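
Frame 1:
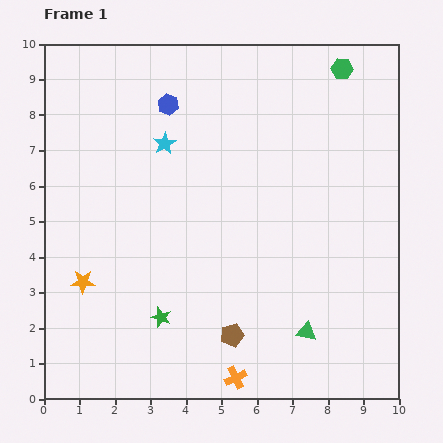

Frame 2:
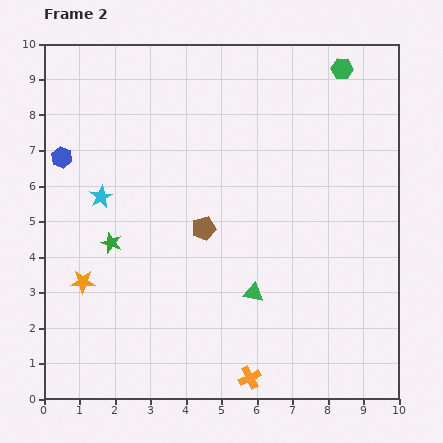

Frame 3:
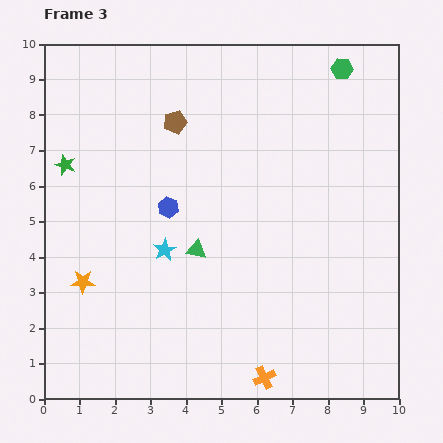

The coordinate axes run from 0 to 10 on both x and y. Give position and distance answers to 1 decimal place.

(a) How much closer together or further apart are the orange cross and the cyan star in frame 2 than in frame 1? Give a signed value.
-0.3

Distance in frame 1: 6.9. Distance in frame 2: 6.6.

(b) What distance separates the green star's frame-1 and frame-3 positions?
5.1

The green star moved from (3.3, 2.3) to (0.6, 6.6), a distance of √(2.7² + 4.3²) ≈ 5.1.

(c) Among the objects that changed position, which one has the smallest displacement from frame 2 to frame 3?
the orange cross

(moved 0.4)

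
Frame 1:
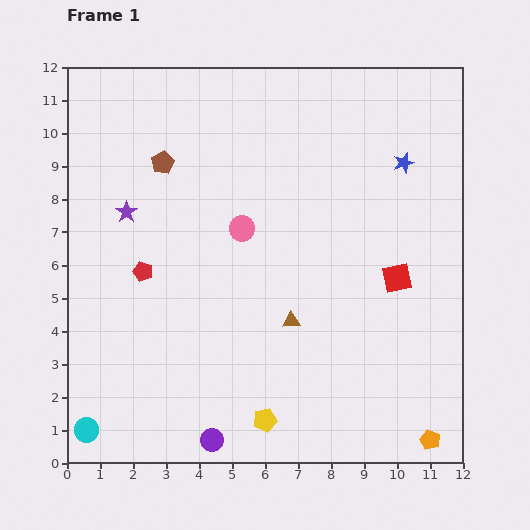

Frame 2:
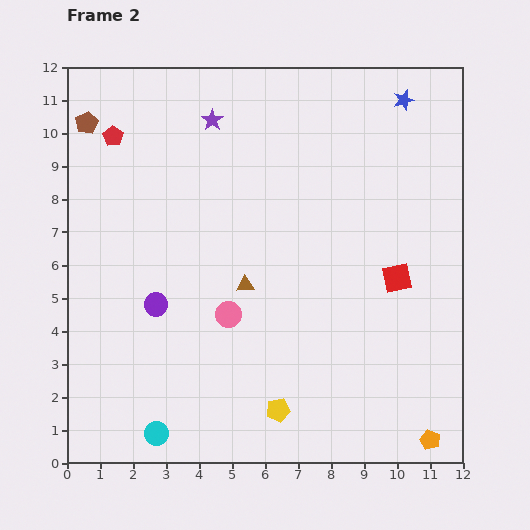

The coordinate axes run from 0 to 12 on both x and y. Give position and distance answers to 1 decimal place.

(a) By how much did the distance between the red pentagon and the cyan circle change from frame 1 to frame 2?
+4.0

Distance in frame 1: 5.1. Distance in frame 2: 9.1.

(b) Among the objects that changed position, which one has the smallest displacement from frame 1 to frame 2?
the yellow pentagon

(moved 0.5)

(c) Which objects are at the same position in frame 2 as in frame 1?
the red square, the orange pentagon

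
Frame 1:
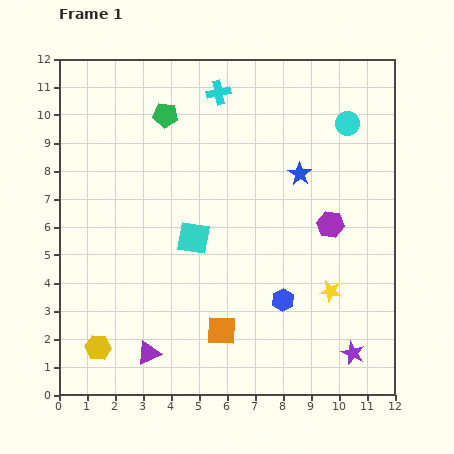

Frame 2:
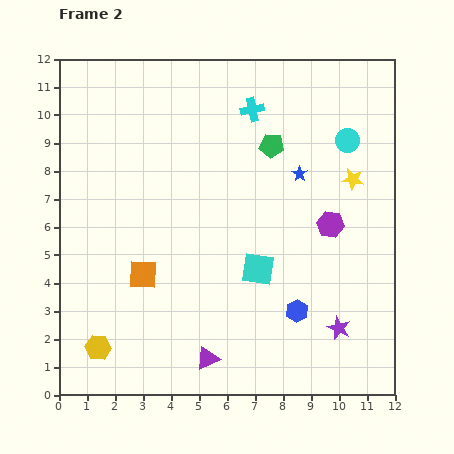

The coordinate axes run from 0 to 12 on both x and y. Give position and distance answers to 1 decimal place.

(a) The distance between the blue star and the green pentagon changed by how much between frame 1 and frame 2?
-3.8

Distance in frame 1: 5.2. Distance in frame 2: 1.4.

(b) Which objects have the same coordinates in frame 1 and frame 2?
the yellow hexagon, the blue star, the purple hexagon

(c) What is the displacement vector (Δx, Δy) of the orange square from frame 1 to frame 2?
(-2.8, 2.0)

The orange square was at (5.8, 2.3) in frame 1 and (3.0, 4.3) in frame 2.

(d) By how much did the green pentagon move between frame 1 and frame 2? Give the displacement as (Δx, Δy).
(3.8, -1.1)

The green pentagon was at (3.8, 10.0) in frame 1 and (7.6, 8.9) in frame 2.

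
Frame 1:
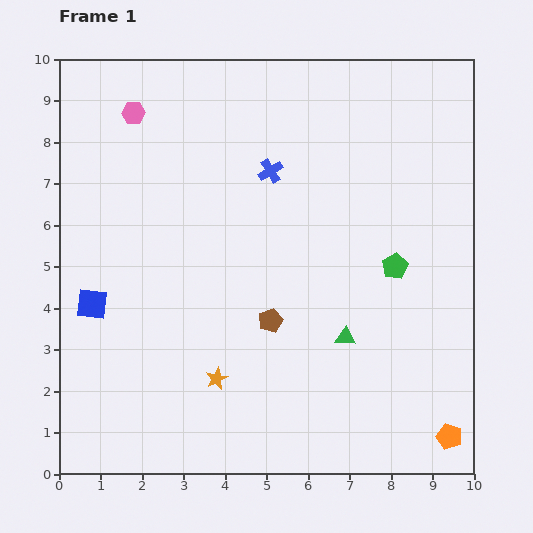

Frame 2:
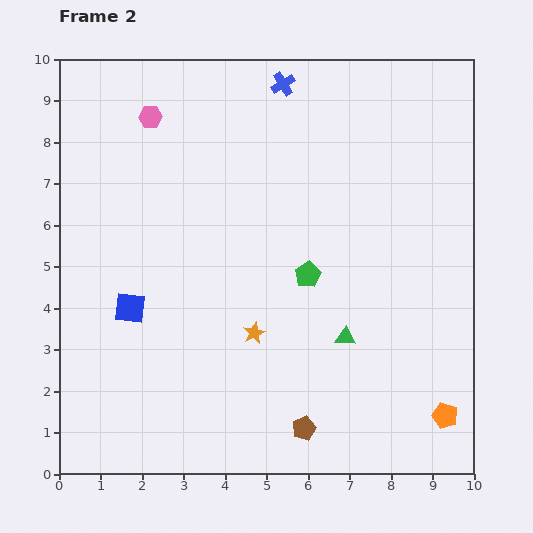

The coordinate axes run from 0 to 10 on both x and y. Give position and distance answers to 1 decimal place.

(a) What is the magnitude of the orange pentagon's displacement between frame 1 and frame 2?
0.5

The orange pentagon moved from (9.4, 0.9) to (9.3, 1.4), a distance of √(0.1² + 0.5²) ≈ 0.5.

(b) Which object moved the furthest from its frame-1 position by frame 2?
the brown pentagon

(moved 2.7; next 2.1)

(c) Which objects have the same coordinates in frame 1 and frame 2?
the green triangle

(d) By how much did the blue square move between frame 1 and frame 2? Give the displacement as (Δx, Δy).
(0.9, -0.1)

The blue square was at (0.8, 4.1) in frame 1 and (1.7, 4.0) in frame 2.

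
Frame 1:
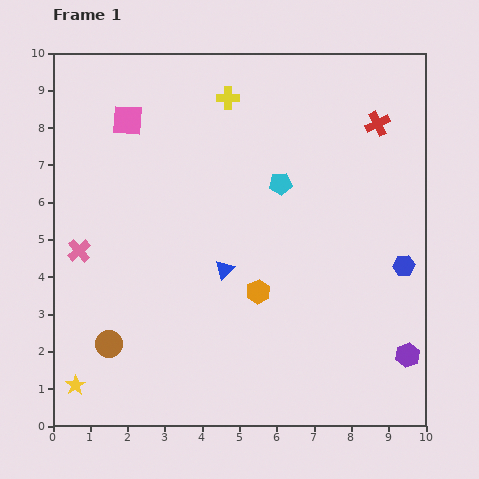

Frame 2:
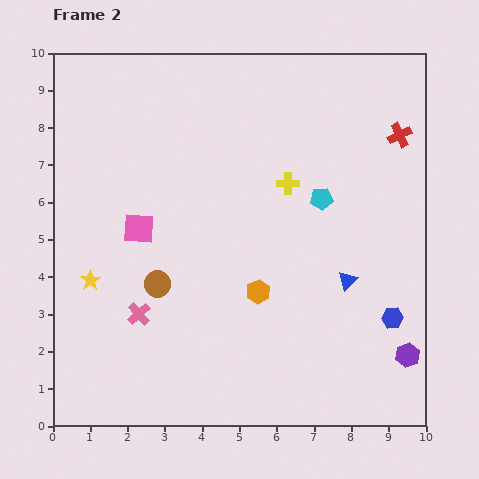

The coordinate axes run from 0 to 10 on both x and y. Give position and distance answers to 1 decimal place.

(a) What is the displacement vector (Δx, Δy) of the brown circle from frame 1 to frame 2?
(1.3, 1.6)

The brown circle was at (1.5, 2.2) in frame 1 and (2.8, 3.8) in frame 2.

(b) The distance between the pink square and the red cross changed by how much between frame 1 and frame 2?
+0.7

Distance in frame 1: 6.7. Distance in frame 2: 7.4.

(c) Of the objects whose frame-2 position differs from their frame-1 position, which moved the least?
the red cross

(moved 0.7)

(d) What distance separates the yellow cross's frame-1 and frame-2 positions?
2.8

The yellow cross moved from (4.7, 8.8) to (6.3, 6.5), a distance of √(1.6² + 2.3²) ≈ 2.8.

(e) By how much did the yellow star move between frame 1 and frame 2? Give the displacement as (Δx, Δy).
(0.4, 2.8)

The yellow star was at (0.6, 1.1) in frame 1 and (1.0, 3.9) in frame 2.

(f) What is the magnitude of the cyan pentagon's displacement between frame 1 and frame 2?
1.2

The cyan pentagon moved from (6.1, 6.5) to (7.2, 6.1), a distance of √(1.1² + 0.4²) ≈ 1.2.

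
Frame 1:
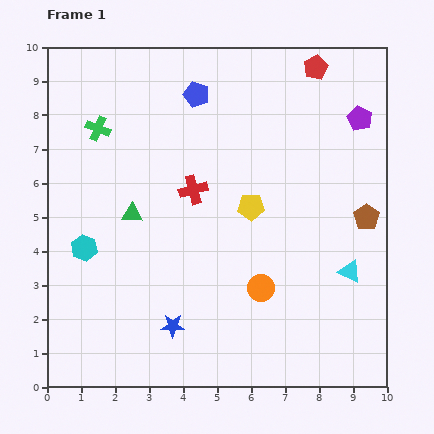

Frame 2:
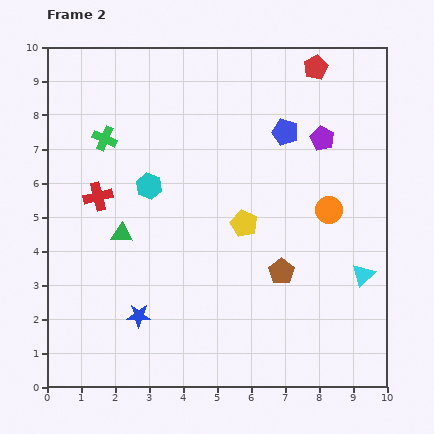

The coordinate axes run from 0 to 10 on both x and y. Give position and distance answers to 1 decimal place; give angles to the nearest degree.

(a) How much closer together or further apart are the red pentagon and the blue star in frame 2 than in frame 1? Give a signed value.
+0.3

Distance in frame 1: 8.7. Distance in frame 2: 9.0.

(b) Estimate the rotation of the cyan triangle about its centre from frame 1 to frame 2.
49° clockwise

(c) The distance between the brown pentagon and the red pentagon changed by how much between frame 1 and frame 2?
+1.5

Distance in frame 1: 4.6. Distance in frame 2: 6.1.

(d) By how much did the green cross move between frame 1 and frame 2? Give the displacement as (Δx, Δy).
(0.2, -0.3)

The green cross was at (1.5, 7.6) in frame 1 and (1.7, 7.3) in frame 2.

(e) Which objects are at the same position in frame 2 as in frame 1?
the red pentagon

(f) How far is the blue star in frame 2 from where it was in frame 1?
1.0

The blue star moved from (3.7, 1.8) to (2.7, 2.1), a distance of √(1.0² + 0.3²) ≈ 1.0.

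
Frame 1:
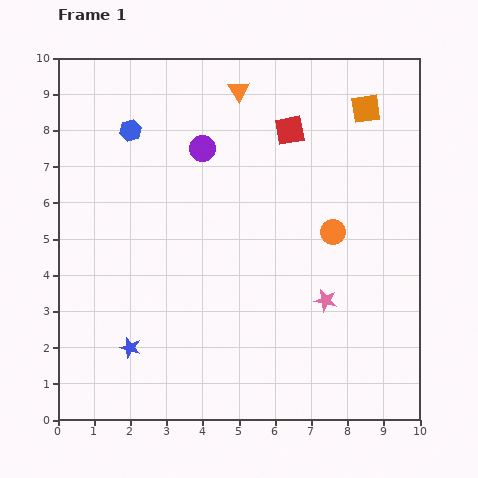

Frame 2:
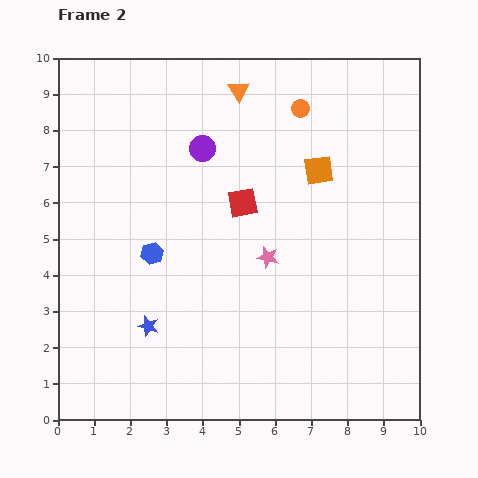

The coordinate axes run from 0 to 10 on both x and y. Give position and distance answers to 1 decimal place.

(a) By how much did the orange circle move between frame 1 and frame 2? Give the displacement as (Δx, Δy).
(-0.9, 3.4)

The orange circle was at (7.6, 5.2) in frame 1 and (6.7, 8.6) in frame 2.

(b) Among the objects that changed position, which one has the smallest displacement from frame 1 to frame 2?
the blue star

(moved 0.8)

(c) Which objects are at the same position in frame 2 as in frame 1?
the orange triangle, the purple circle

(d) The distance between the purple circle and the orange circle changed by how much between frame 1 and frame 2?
-1.4

Distance in frame 1: 4.3. Distance in frame 2: 2.9.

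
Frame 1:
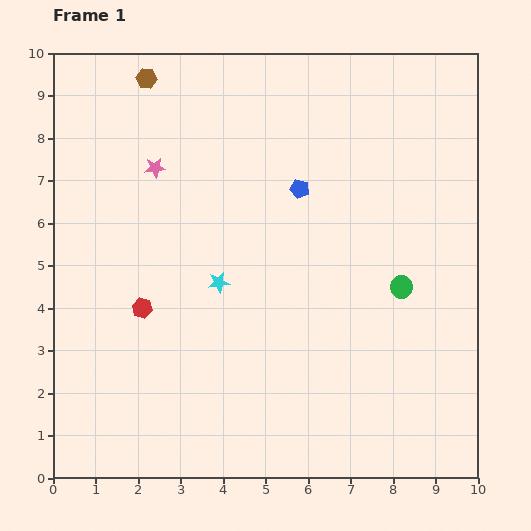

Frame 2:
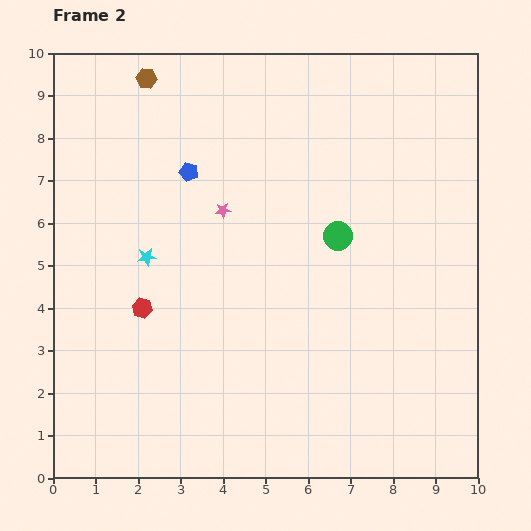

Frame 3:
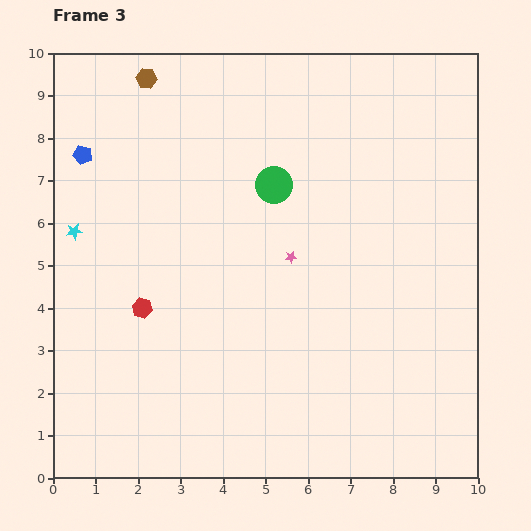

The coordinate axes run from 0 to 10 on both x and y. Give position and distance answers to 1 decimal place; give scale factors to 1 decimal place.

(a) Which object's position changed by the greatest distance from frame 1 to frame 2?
the blue pentagon

(moved 2.6; next 1.9)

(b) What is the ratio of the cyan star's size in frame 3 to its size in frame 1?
0.7×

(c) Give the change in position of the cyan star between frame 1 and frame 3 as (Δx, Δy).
(-3.4, 1.2)

The cyan star was at (3.9, 4.6) in frame 1 and (0.5, 5.8) in frame 3.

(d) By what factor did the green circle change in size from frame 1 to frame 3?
1.6×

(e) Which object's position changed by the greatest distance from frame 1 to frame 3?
the blue pentagon

(moved 5.2; next 3.8)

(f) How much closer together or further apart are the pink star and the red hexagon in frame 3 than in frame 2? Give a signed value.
+0.7

Distance in frame 2: 3.0. Distance in frame 3: 3.7.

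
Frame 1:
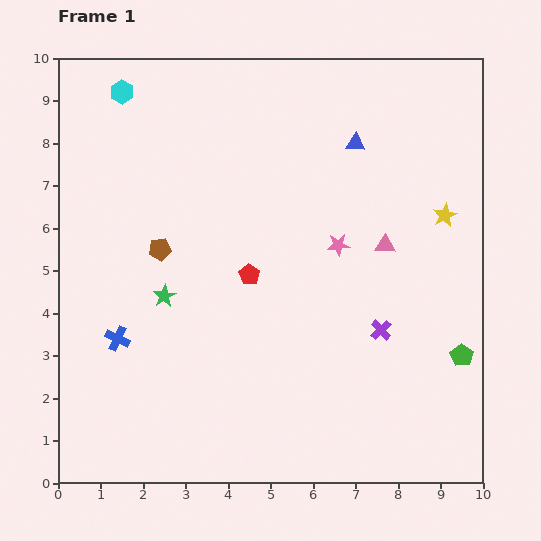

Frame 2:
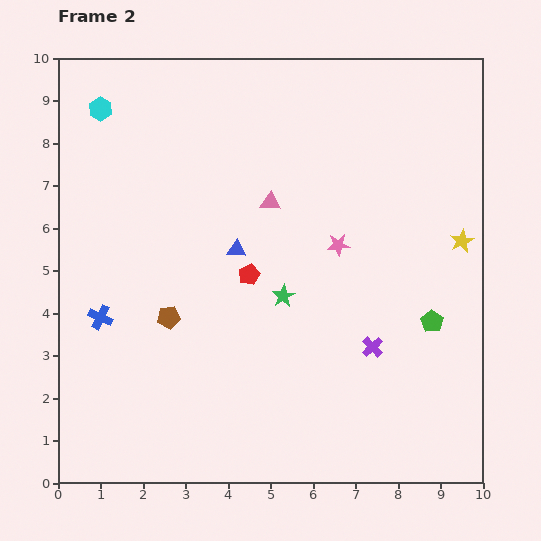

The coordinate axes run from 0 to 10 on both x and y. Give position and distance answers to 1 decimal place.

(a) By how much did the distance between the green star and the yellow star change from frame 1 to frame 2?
-2.5

Distance in frame 1: 6.9. Distance in frame 2: 4.4.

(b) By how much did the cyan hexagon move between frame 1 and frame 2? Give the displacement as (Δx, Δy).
(-0.5, -0.4)

The cyan hexagon was at (1.5, 9.2) in frame 1 and (1.0, 8.8) in frame 2.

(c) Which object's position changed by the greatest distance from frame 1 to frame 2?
the blue triangle

(moved 3.8; next 2.9)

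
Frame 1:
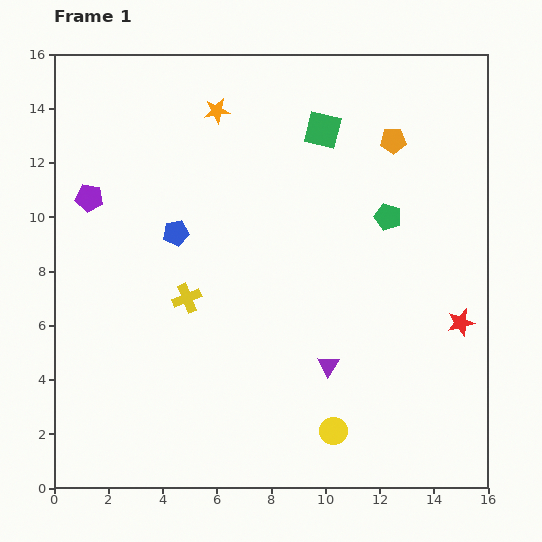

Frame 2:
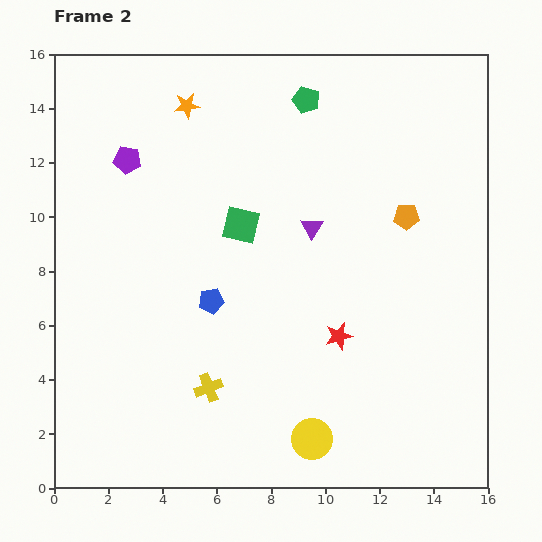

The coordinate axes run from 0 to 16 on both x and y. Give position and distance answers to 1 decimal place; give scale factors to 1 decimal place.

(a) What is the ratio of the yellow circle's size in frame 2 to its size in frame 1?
1.5×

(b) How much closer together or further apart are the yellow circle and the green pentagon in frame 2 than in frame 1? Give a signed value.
+4.4

Distance in frame 1: 8.1. Distance in frame 2: 12.5.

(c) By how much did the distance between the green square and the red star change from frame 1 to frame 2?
-3.2

Distance in frame 1: 8.7. Distance in frame 2: 5.5.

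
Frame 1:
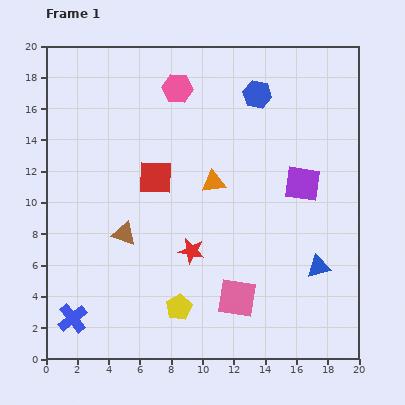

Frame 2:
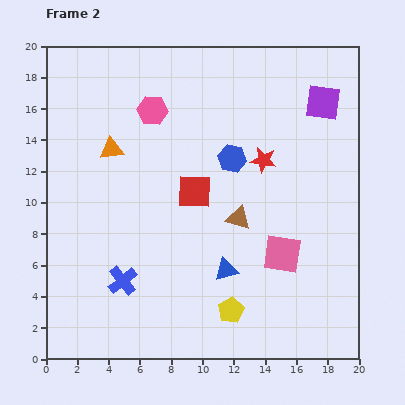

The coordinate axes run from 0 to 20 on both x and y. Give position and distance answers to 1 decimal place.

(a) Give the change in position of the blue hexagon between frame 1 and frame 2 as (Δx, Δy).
(-1.6, -4.1)

The blue hexagon was at (13.5, 16.9) in frame 1 and (11.9, 12.8) in frame 2.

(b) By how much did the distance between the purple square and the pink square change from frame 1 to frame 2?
+1.6

Distance in frame 1: 8.4. Distance in frame 2: 10.0.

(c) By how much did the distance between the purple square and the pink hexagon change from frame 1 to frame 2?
+0.8

Distance in frame 1: 10.1. Distance in frame 2: 10.9.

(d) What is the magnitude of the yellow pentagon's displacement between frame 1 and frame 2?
3.3

The yellow pentagon moved from (8.5, 3.3) to (11.8, 3.1), a distance of √(3.3² + 0.2²) ≈ 3.3.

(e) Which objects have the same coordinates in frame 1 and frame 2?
none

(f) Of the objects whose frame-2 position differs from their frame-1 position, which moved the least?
the pink hexagon

(moved 2.1)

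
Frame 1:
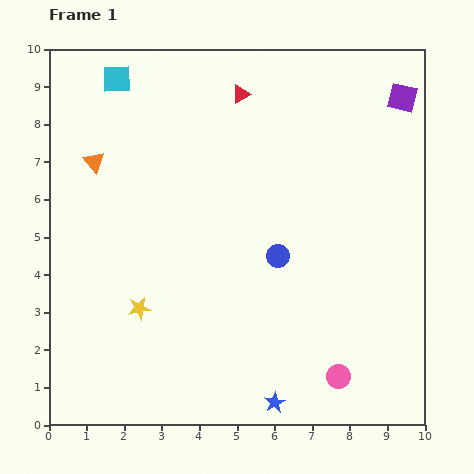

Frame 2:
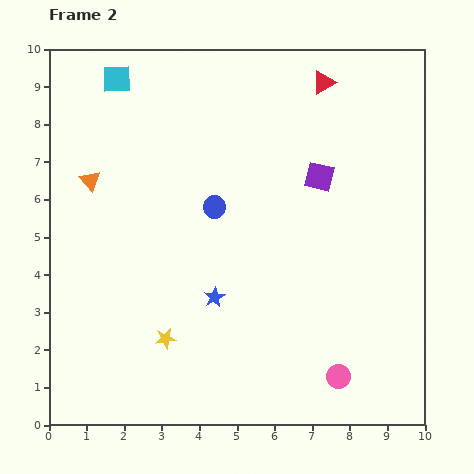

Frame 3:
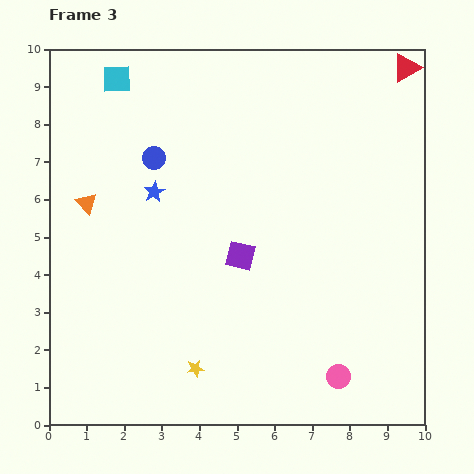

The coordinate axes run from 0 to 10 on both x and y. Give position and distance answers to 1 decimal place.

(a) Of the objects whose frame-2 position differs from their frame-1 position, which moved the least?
the orange triangle

(moved 0.5)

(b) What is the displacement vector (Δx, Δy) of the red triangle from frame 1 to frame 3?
(4.4, 0.7)

The red triangle was at (5.1, 8.8) in frame 1 and (9.5, 9.5) in frame 3.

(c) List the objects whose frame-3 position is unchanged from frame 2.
the pink circle, the cyan square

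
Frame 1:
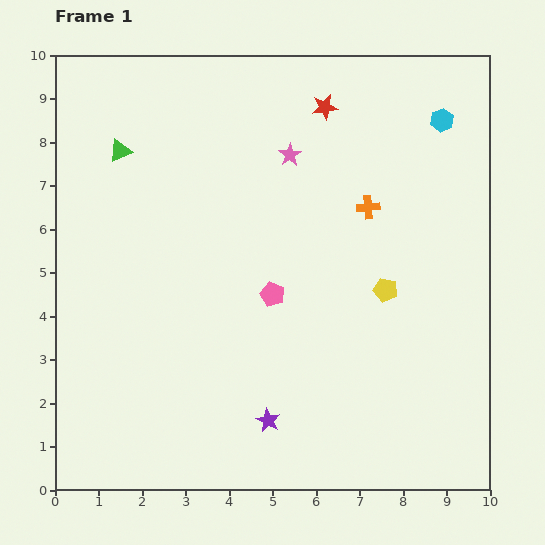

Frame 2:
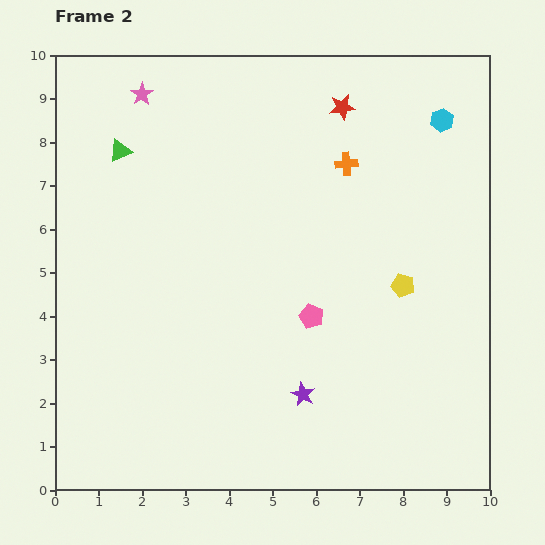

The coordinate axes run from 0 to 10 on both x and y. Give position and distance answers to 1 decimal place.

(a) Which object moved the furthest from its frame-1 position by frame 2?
the pink star

(moved 3.7; next 1.1)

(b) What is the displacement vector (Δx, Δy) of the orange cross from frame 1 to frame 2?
(-0.5, 1.0)

The orange cross was at (7.2, 6.5) in frame 1 and (6.7, 7.5) in frame 2.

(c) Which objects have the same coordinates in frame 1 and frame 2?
the cyan hexagon, the green triangle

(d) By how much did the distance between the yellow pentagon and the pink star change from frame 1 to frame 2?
+3.6

Distance in frame 1: 3.8. Distance in frame 2: 7.4.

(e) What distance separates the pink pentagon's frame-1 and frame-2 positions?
1.0

The pink pentagon moved from (5.0, 4.5) to (5.9, 4.0), a distance of √(0.9² + 0.5²) ≈ 1.0.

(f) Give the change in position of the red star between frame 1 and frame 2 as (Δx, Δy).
(0.4, 0.0)

The red star was at (6.2, 8.8) in frame 1 and (6.6, 8.8) in frame 2.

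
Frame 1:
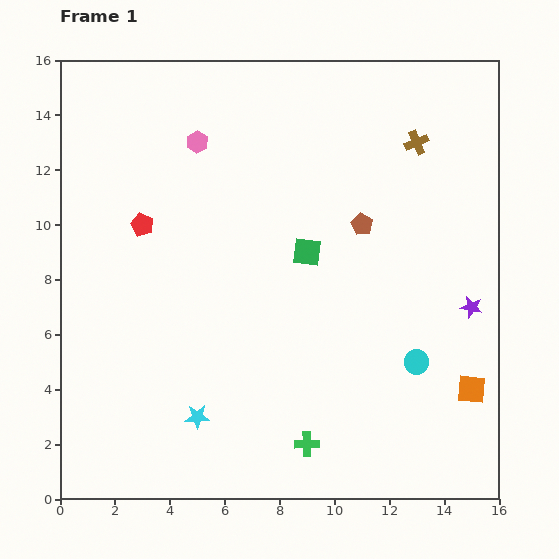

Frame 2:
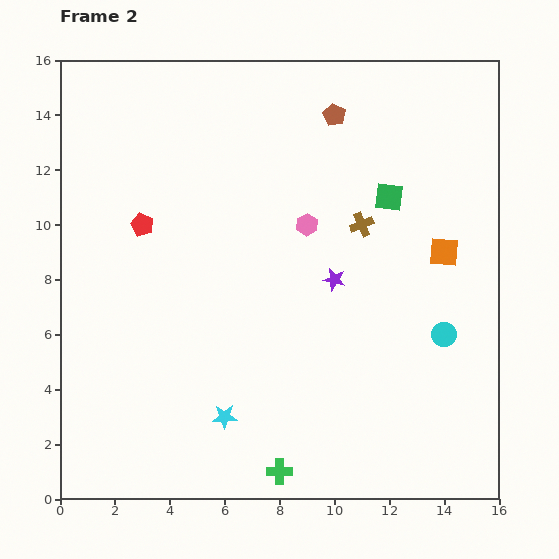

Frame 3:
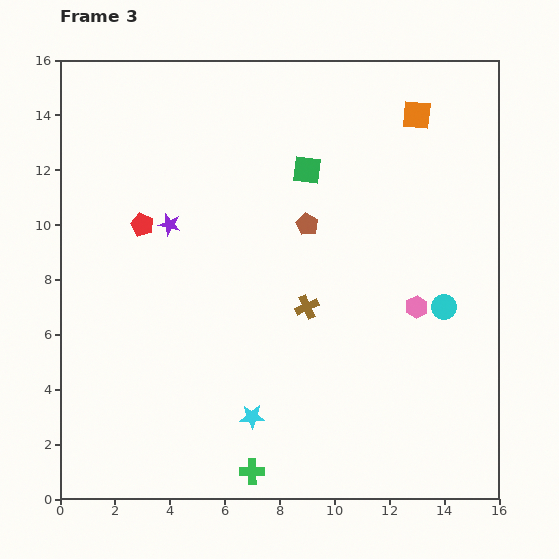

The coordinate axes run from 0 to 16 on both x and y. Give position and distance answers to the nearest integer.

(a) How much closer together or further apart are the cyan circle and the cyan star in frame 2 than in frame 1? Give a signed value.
+1

Distance in frame 1: 8. Distance in frame 2: 9.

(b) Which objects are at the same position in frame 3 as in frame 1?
the red pentagon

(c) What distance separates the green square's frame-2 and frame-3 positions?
3

The green square moved from (12, 11) to (9, 12), a distance of √(3² + 1²) ≈ 3.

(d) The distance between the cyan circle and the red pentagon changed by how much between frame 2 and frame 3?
-1

Distance in frame 2: 12. Distance in frame 3: 11.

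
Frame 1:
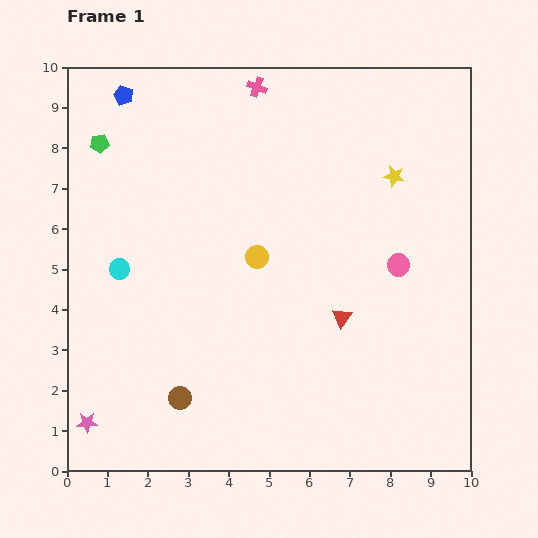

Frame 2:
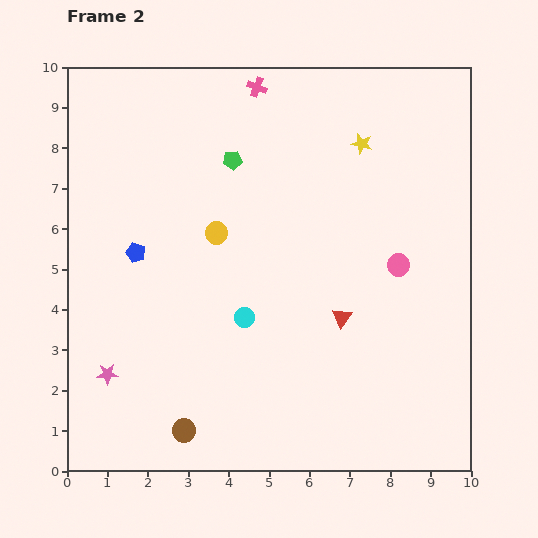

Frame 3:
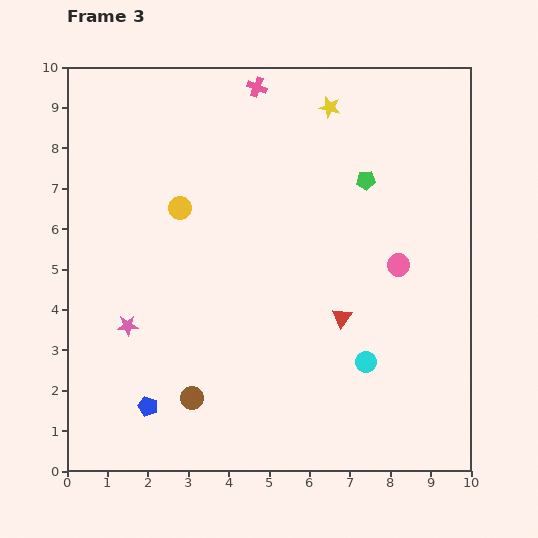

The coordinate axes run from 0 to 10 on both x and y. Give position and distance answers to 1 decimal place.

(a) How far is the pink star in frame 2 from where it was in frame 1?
1.3

The pink star moved from (0.5, 1.2) to (1.0, 2.4), a distance of √(0.5² + 1.2²) ≈ 1.3.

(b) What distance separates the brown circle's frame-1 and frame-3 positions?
0.3

The brown circle moved from (2.8, 1.8) to (3.1, 1.8), a distance of √(0.3² + 0.0²) ≈ 0.3.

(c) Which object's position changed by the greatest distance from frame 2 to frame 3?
the blue pentagon

(moved 3.8; next 3.3)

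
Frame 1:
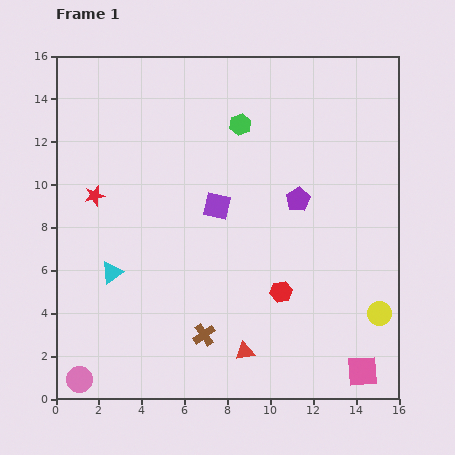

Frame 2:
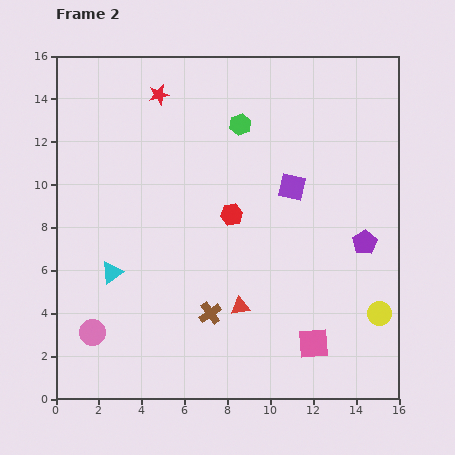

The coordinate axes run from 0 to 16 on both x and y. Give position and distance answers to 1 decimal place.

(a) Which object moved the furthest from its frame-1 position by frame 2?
the red star

(moved 5.6; next 4.3)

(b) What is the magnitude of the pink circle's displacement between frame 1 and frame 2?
2.3

The pink circle moved from (1.1, 0.9) to (1.7, 3.1), a distance of √(0.6² + 2.2²) ≈ 2.3.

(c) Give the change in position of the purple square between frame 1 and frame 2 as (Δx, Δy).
(3.5, 0.9)

The purple square was at (7.5, 9.0) in frame 1 and (11.0, 9.9) in frame 2.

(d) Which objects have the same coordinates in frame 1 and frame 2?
the yellow circle, the green hexagon, the cyan triangle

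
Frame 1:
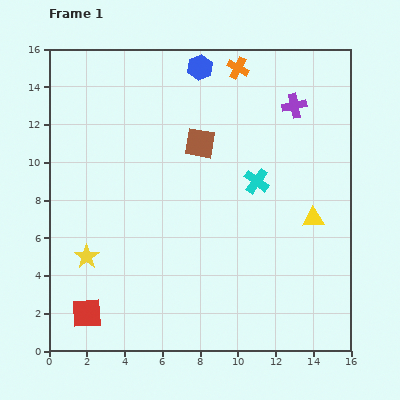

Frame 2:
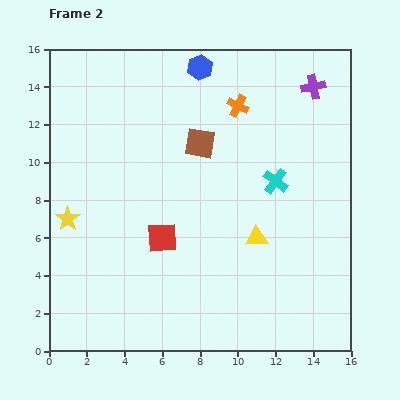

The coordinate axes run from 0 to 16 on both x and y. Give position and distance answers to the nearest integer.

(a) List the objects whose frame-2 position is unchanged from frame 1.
the blue hexagon, the brown square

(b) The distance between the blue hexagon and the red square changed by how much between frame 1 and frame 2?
-5

Distance in frame 1: 14. Distance in frame 2: 9.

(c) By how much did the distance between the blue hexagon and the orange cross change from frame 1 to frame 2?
+1

Distance in frame 1: 2. Distance in frame 2: 3.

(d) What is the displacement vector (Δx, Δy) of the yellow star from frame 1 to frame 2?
(-1, 2)

The yellow star was at (2, 5) in frame 1 and (1, 7) in frame 2.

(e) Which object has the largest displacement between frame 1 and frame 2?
the red square

(moved 6; next 3)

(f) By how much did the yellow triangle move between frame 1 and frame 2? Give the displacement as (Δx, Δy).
(-3, -1)

The yellow triangle was at (14, 7) in frame 1 and (11, 6) in frame 2.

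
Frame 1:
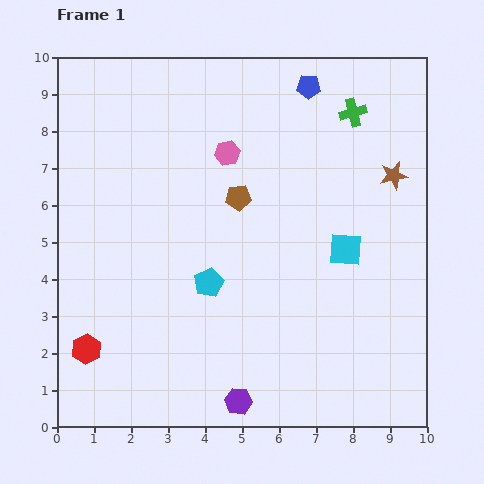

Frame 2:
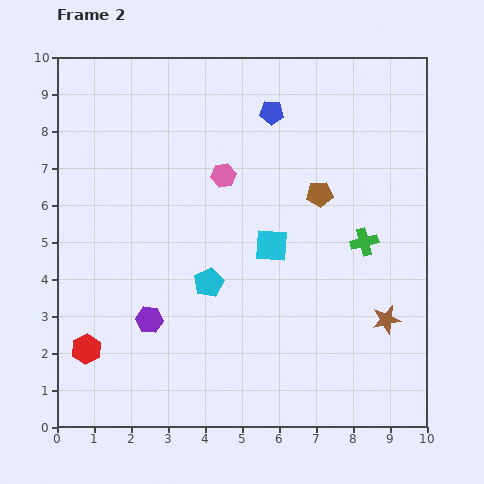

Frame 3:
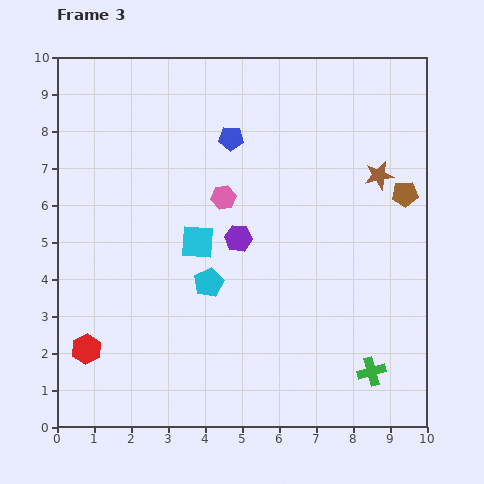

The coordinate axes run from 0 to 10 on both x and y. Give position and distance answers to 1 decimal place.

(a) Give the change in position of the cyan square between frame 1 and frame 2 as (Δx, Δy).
(-2.0, 0.1)

The cyan square was at (7.8, 4.8) in frame 1 and (5.8, 4.9) in frame 2.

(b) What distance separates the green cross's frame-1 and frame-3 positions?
7.0

The green cross moved from (8.0, 8.5) to (8.5, 1.5), a distance of √(0.5² + 7.0²) ≈ 7.0.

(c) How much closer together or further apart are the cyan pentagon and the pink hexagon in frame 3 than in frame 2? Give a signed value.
-0.6

Distance in frame 2: 2.9. Distance in frame 3: 2.3.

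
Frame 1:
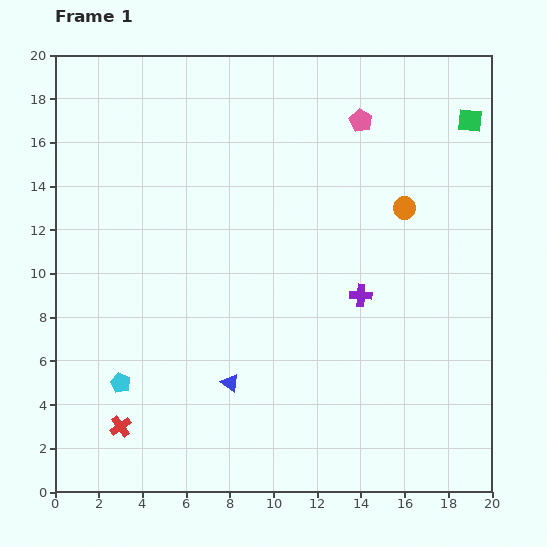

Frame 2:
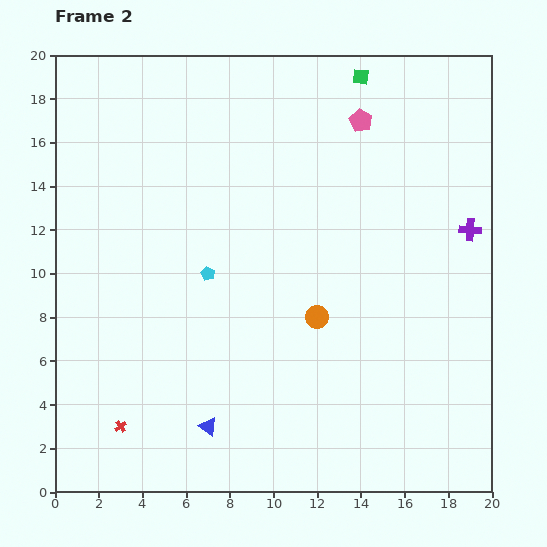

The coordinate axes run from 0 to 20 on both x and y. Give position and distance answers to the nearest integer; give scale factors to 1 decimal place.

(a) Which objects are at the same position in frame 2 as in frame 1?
the red cross, the pink pentagon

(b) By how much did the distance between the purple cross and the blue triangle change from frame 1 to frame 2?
+8

Distance in frame 1: 7. Distance in frame 2: 15.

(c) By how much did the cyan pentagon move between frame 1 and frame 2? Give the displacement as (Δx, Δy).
(4, 5)

The cyan pentagon was at (3, 5) in frame 1 and (7, 10) in frame 2.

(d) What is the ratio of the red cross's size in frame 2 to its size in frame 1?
0.6×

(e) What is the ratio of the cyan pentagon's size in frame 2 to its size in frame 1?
0.7×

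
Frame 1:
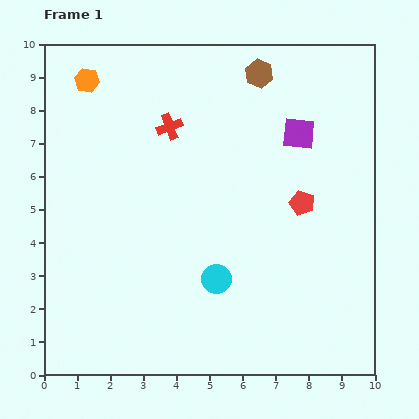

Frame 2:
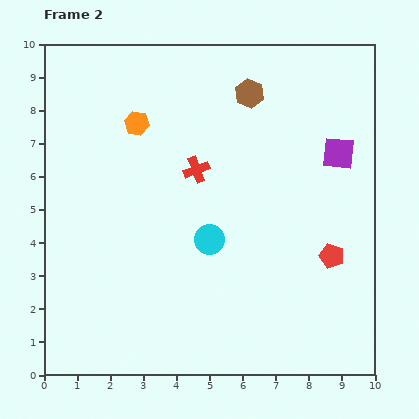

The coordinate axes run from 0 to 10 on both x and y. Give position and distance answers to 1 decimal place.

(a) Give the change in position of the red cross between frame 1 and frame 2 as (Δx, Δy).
(0.8, -1.3)

The red cross was at (3.8, 7.5) in frame 1 and (4.6, 6.2) in frame 2.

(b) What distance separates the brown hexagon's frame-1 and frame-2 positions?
0.7

The brown hexagon moved from (6.5, 9.1) to (6.2, 8.5), a distance of √(0.3² + 0.6²) ≈ 0.7.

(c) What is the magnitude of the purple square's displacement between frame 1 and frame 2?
1.3

The purple square moved from (7.7, 7.3) to (8.9, 6.7), a distance of √(1.2² + 0.6²) ≈ 1.3.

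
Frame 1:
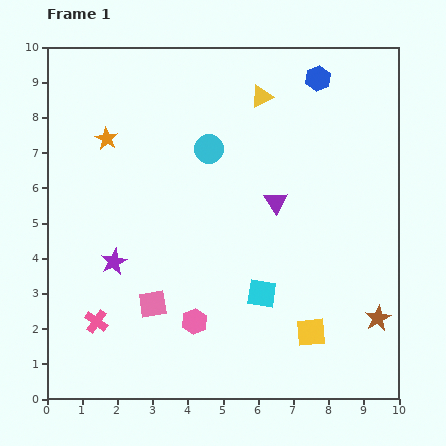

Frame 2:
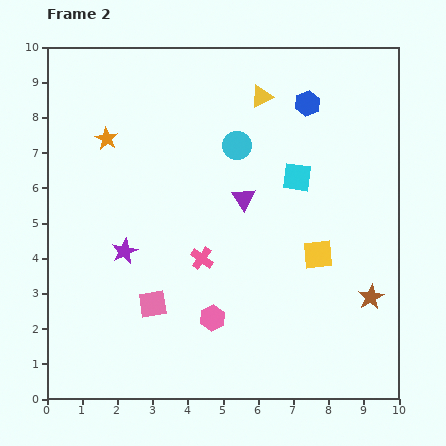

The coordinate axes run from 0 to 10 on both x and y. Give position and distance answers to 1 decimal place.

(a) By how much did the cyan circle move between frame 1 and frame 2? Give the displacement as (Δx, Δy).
(0.8, 0.1)

The cyan circle was at (4.6, 7.1) in frame 1 and (5.4, 7.2) in frame 2.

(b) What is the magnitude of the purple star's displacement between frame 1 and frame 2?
0.4

The purple star moved from (1.9, 3.9) to (2.2, 4.2), a distance of √(0.3² + 0.3²) ≈ 0.4.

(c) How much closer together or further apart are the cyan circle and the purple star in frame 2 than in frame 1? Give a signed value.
+0.2

Distance in frame 1: 4.2. Distance in frame 2: 4.4.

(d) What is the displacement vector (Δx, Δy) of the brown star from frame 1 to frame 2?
(-0.2, 0.6)

The brown star was at (9.4, 2.3) in frame 1 and (9.2, 2.9) in frame 2.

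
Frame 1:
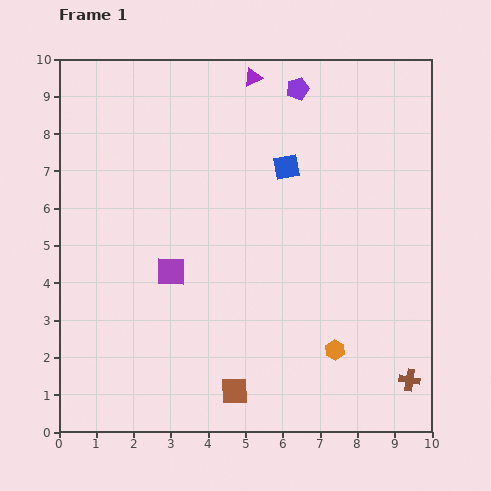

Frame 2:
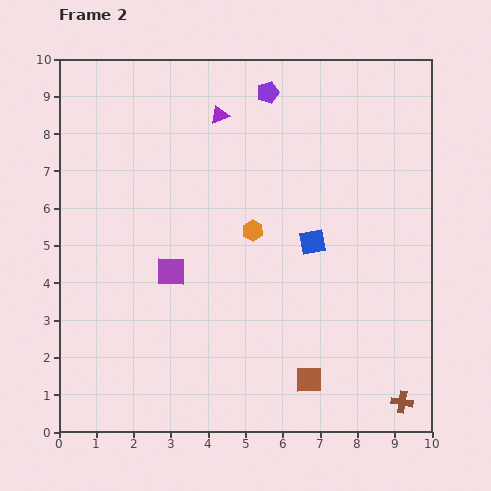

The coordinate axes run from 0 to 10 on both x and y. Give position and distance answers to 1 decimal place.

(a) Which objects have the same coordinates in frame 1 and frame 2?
the purple square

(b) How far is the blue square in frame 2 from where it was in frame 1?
2.1

The blue square moved from (6.1, 7.1) to (6.8, 5.1), a distance of √(0.7² + 2.0²) ≈ 2.1.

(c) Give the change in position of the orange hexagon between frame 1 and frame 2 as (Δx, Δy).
(-2.2, 3.2)

The orange hexagon was at (7.4, 2.2) in frame 1 and (5.2, 5.4) in frame 2.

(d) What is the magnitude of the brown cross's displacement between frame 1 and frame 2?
0.6

The brown cross moved from (9.4, 1.4) to (9.2, 0.8), a distance of √(0.2² + 0.6²) ≈ 0.6.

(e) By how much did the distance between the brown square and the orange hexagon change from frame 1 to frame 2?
+1.4

Distance in frame 1: 2.9. Distance in frame 2: 4.3.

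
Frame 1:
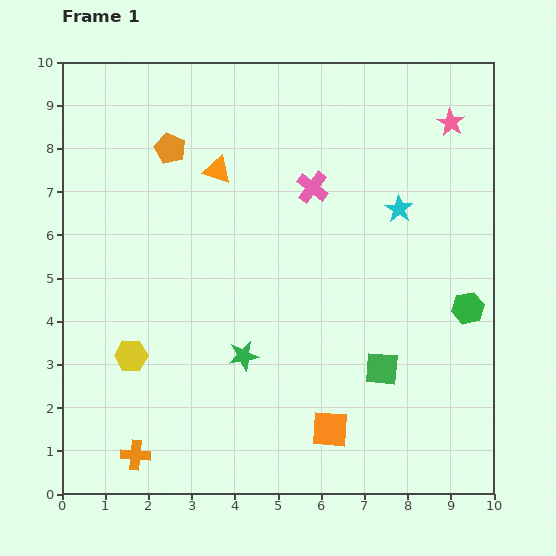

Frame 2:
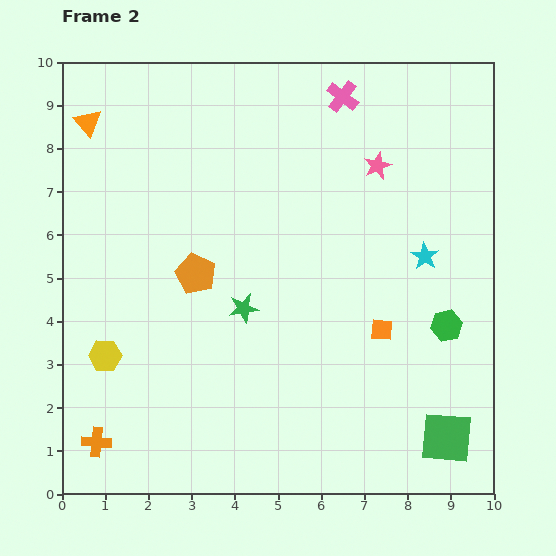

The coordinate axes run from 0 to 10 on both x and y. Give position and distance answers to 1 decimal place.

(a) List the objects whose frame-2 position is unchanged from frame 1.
none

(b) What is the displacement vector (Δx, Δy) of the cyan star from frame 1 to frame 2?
(0.6, -1.1)

The cyan star was at (7.8, 6.6) in frame 1 and (8.4, 5.5) in frame 2.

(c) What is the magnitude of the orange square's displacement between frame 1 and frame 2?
2.6

The orange square moved from (6.2, 1.5) to (7.4, 3.8), a distance of √(1.2² + 2.3²) ≈ 2.6.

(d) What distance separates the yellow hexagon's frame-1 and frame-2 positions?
0.6

The yellow hexagon moved from (1.6, 3.2) to (1.0, 3.2), a distance of √(0.6² + 0.0²) ≈ 0.6.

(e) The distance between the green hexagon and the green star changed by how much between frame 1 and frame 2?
-0.6

Distance in frame 1: 5.3. Distance in frame 2: 4.7.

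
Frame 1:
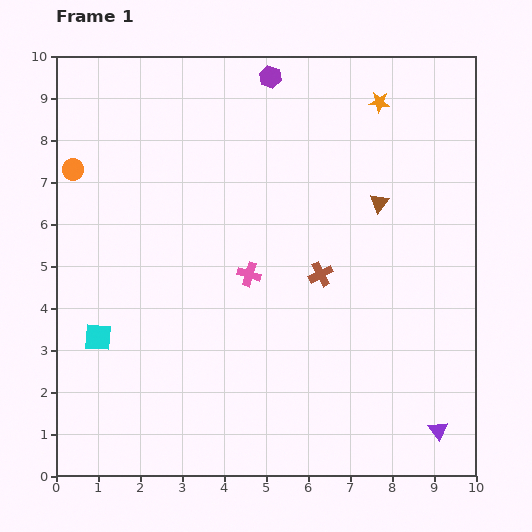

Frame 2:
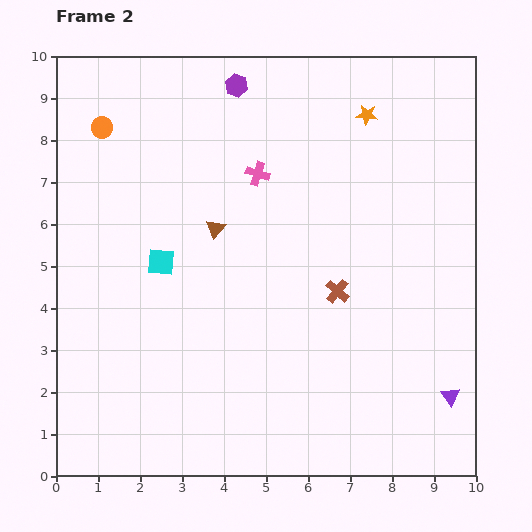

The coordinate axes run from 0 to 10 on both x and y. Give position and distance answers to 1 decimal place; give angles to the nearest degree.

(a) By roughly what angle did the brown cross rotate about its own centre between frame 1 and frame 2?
22° counter-clockwise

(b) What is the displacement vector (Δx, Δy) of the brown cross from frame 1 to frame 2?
(0.4, -0.4)

The brown cross was at (6.3, 4.8) in frame 1 and (6.7, 4.4) in frame 2.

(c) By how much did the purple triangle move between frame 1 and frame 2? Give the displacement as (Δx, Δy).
(0.3, 0.8)

The purple triangle was at (9.1, 1.1) in frame 1 and (9.4, 1.9) in frame 2.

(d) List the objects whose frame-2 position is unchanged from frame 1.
none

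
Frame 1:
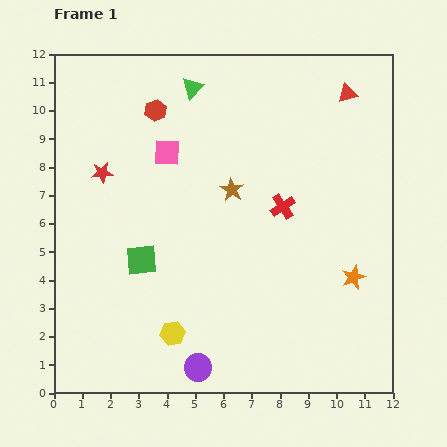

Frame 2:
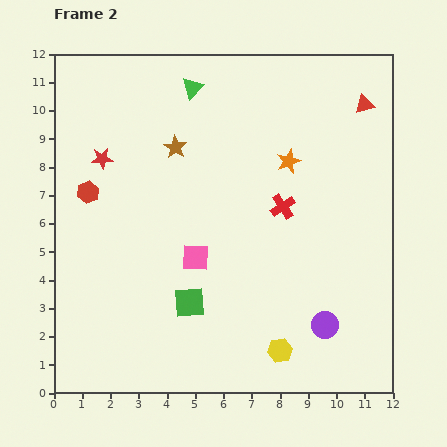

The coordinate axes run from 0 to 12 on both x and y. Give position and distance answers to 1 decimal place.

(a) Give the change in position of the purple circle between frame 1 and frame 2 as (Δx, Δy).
(4.5, 1.5)

The purple circle was at (5.1, 0.9) in frame 1 and (9.6, 2.4) in frame 2.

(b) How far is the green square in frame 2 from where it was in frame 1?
2.3

The green square moved from (3.1, 4.7) to (4.8, 3.2), a distance of √(1.7² + 1.5²) ≈ 2.3.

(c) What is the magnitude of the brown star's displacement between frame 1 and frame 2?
2.5

The brown star moved from (6.3, 7.2) to (4.3, 8.7), a distance of √(2.0² + 1.5²) ≈ 2.5.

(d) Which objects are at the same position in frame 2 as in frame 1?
the red cross, the green triangle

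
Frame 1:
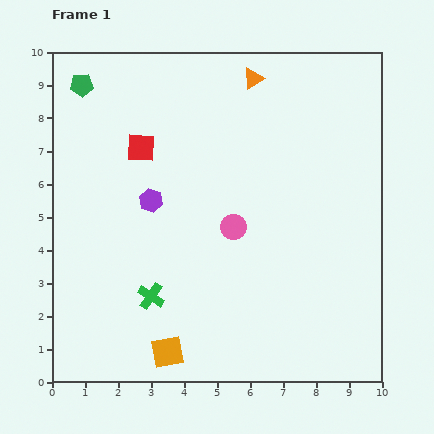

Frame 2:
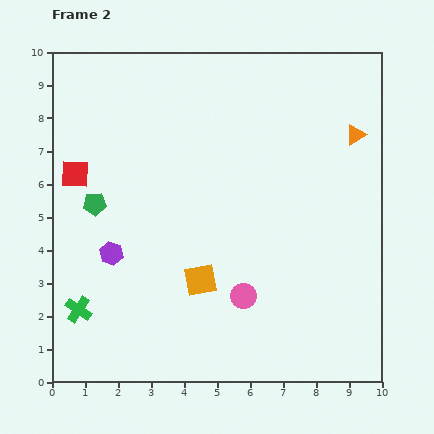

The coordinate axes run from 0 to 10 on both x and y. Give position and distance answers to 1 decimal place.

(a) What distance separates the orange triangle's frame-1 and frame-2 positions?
3.5

The orange triangle moved from (6.1, 9.2) to (9.2, 7.5), a distance of √(3.1² + 1.7²) ≈ 3.5.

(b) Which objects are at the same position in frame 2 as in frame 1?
none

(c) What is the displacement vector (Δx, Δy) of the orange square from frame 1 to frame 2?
(1.0, 2.2)

The orange square was at (3.5, 0.9) in frame 1 and (4.5, 3.1) in frame 2.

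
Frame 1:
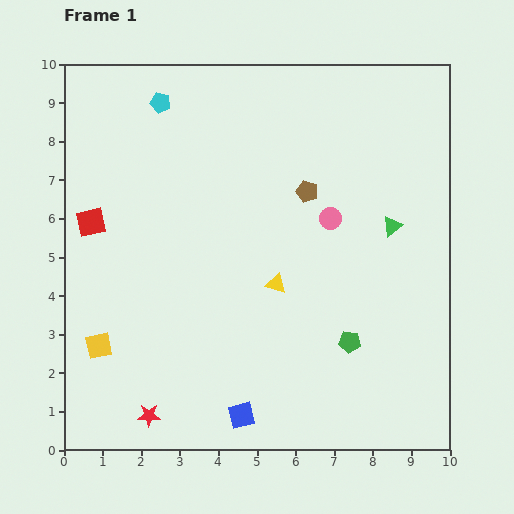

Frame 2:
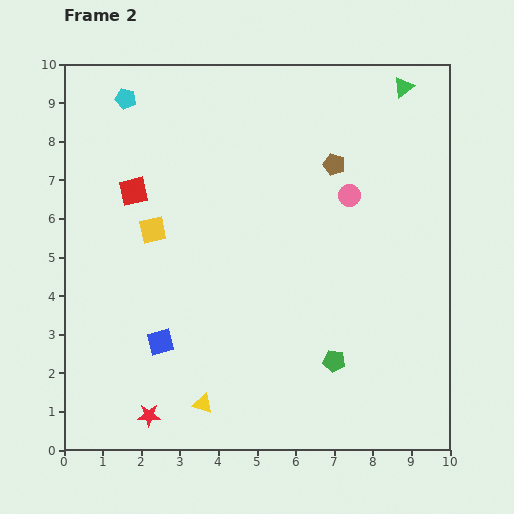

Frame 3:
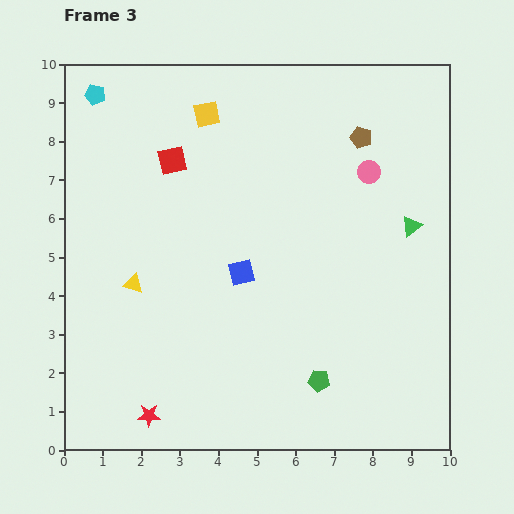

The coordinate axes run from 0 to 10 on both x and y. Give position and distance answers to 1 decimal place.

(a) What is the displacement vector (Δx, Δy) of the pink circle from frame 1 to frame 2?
(0.5, 0.6)

The pink circle was at (6.9, 6.0) in frame 1 and (7.4, 6.6) in frame 2.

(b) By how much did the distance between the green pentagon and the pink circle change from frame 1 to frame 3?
+2.4

Distance in frame 1: 3.2. Distance in frame 3: 5.6.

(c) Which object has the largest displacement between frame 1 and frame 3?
the yellow square

(moved 6.6; next 3.7)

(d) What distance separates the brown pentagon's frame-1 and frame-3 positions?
2.0

The brown pentagon moved from (6.3, 6.7) to (7.7, 8.1), a distance of √(1.4² + 1.4²) ≈ 2.0.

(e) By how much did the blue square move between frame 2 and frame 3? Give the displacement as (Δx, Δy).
(2.1, 1.8)

The blue square was at (2.5, 2.8) in frame 2 and (4.6, 4.6) in frame 3.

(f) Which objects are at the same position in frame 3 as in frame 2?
the red star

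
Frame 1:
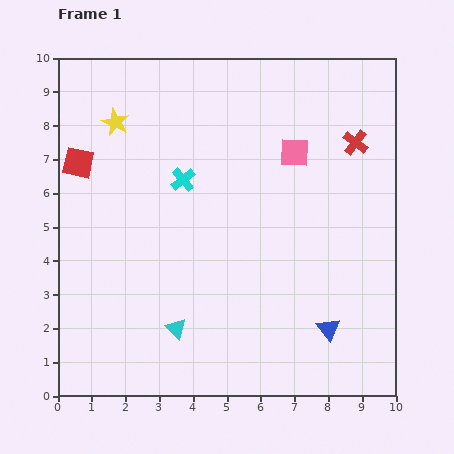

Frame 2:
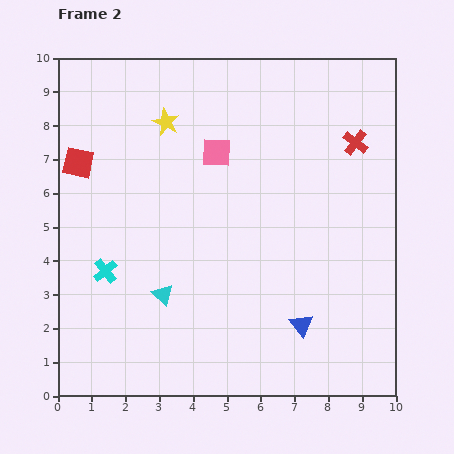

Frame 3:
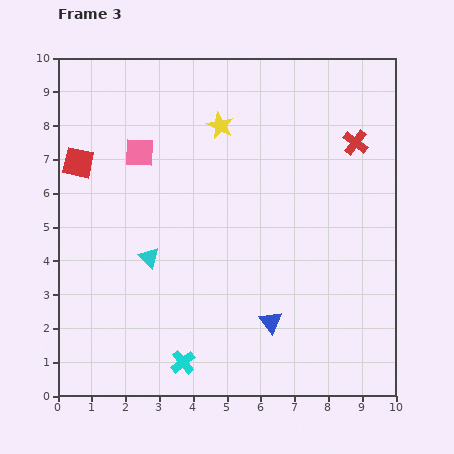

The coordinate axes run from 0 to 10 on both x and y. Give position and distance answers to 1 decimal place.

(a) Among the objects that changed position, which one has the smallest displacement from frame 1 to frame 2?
the blue triangle

(moved 0.8)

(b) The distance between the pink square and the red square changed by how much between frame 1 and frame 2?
-2.3

Distance in frame 1: 6.4. Distance in frame 2: 4.1.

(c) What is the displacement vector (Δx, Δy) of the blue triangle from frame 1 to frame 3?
(-1.7, 0.2)

The blue triangle was at (8.0, 2.0) in frame 1 and (6.3, 2.2) in frame 3.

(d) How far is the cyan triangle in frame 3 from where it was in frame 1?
2.2

The cyan triangle moved from (3.5, 2.0) to (2.7, 4.1), a distance of √(0.8² + 2.1²) ≈ 2.2.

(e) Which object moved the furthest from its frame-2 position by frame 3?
the cyan cross

(moved 3.5; next 2.3)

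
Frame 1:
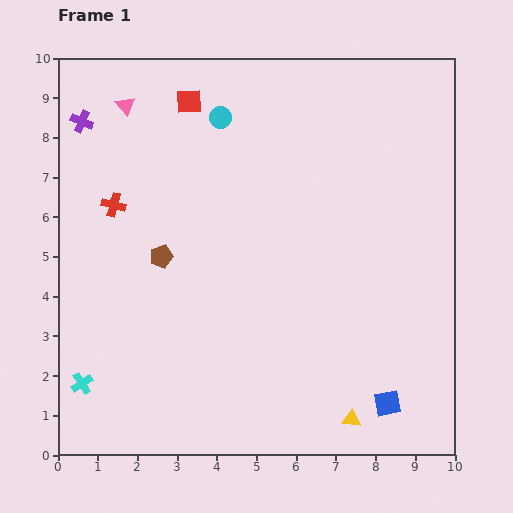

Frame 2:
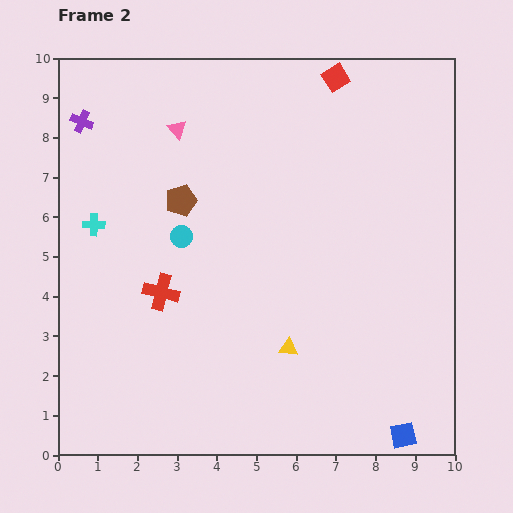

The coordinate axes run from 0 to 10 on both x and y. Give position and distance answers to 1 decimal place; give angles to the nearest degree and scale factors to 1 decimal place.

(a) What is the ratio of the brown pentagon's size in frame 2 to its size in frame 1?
1.4×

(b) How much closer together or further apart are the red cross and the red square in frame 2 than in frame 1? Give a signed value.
+3.8

Distance in frame 1: 3.2. Distance in frame 2: 7.0.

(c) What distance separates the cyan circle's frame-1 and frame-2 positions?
3.2

The cyan circle moved from (4.1, 8.5) to (3.1, 5.5), a distance of √(1.0² + 3.0²) ≈ 3.2.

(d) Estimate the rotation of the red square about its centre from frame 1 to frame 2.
30° counter-clockwise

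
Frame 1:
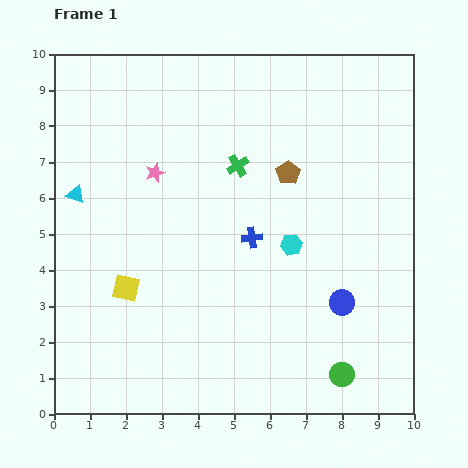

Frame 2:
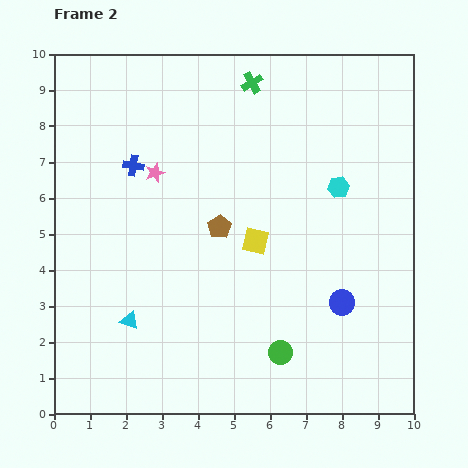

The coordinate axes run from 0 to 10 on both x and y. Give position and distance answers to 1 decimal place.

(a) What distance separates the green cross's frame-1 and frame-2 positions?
2.3

The green cross moved from (5.1, 6.9) to (5.5, 9.2), a distance of √(0.4² + 2.3²) ≈ 2.3.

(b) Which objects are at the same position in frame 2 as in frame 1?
the blue circle, the pink star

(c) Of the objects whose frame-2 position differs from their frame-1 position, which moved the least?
the green circle

(moved 1.8)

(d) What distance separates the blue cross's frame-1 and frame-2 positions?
3.9

The blue cross moved from (5.5, 4.9) to (2.2, 6.9), a distance of √(3.3² + 2.0²) ≈ 3.9.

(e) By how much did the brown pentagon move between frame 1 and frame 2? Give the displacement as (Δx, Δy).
(-1.9, -1.5)

The brown pentagon was at (6.5, 6.7) in frame 1 and (4.6, 5.2) in frame 2.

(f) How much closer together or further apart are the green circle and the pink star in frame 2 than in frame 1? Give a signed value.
-1.5

Distance in frame 1: 7.6. Distance in frame 2: 6.1.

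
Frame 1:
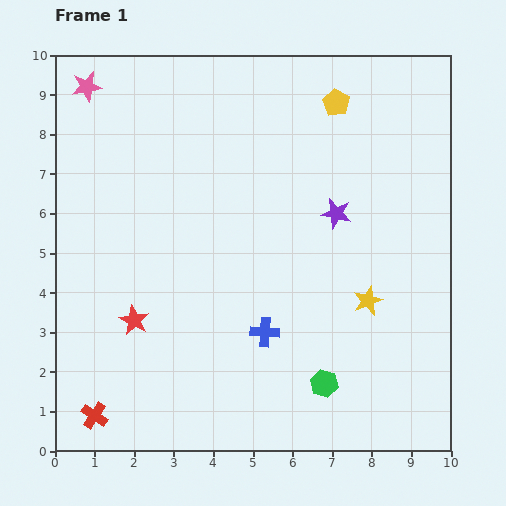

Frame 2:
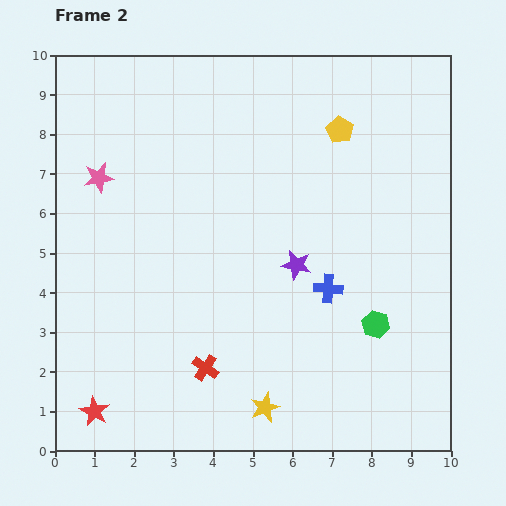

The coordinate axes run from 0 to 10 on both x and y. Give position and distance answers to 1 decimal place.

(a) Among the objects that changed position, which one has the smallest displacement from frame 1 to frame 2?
the yellow pentagon

(moved 0.7)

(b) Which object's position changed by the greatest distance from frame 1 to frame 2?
the yellow star

(moved 3.7; next 3.0)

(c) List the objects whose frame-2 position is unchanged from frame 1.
none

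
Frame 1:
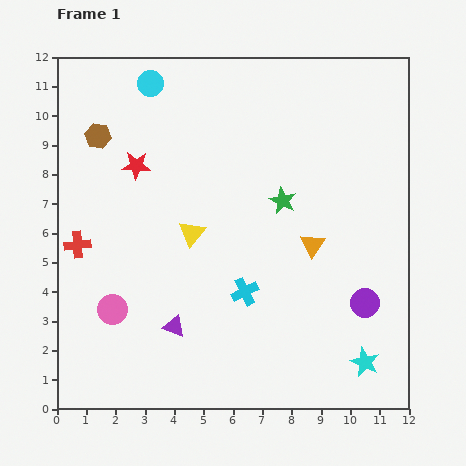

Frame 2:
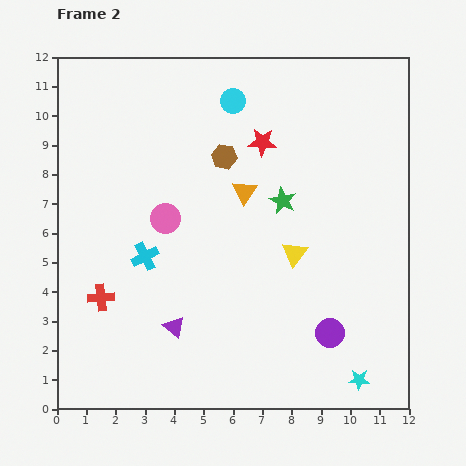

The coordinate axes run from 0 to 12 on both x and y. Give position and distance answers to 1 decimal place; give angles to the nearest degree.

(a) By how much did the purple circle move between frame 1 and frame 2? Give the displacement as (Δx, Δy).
(-1.2, -1.0)

The purple circle was at (10.5, 3.6) in frame 1 and (9.3, 2.6) in frame 2.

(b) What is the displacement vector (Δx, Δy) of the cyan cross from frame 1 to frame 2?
(-3.4, 1.2)

The cyan cross was at (6.4, 4.0) in frame 1 and (3.0, 5.2) in frame 2.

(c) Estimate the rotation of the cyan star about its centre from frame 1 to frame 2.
22° counter-clockwise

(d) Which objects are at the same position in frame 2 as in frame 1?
the green star, the purple triangle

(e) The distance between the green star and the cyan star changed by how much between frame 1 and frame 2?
+0.4

Distance in frame 1: 6.2. Distance in frame 2: 6.6.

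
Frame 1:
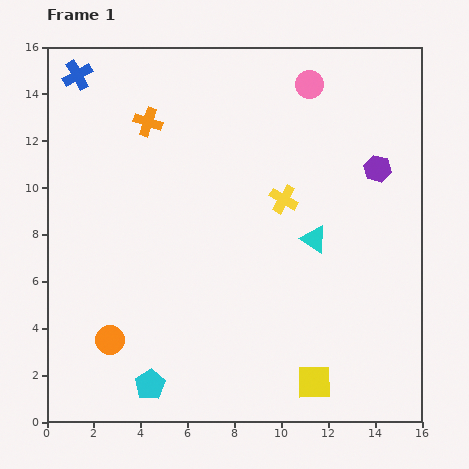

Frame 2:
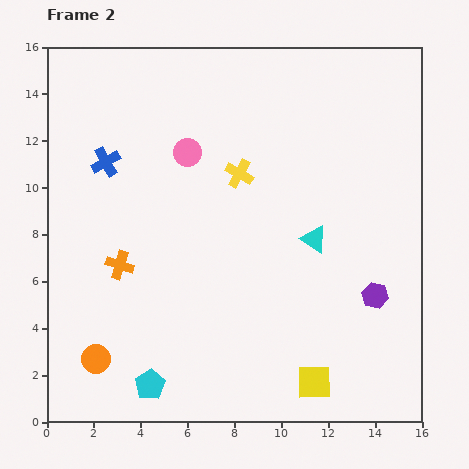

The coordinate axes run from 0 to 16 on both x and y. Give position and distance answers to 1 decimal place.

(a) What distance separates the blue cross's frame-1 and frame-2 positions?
3.9

The blue cross moved from (1.3, 14.8) to (2.5, 11.1), a distance of √(1.2² + 3.7²) ≈ 3.9.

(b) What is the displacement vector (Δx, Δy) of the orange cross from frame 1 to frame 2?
(-1.2, -6.1)

The orange cross was at (4.3, 12.8) in frame 1 and (3.1, 6.7) in frame 2.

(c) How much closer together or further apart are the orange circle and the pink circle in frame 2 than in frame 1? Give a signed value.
-4.2

Distance in frame 1: 13.8. Distance in frame 2: 9.6.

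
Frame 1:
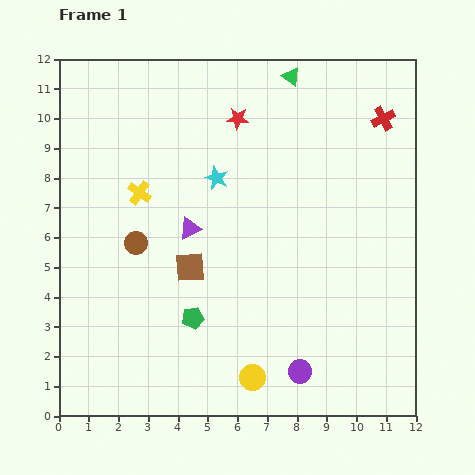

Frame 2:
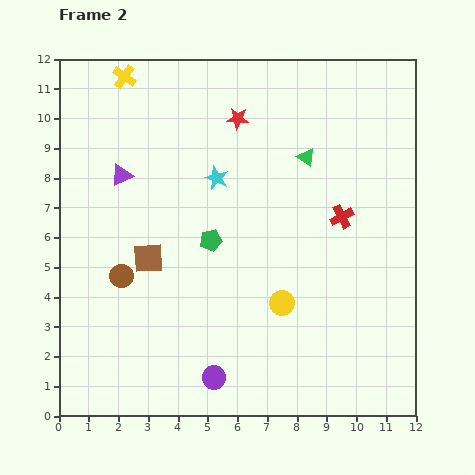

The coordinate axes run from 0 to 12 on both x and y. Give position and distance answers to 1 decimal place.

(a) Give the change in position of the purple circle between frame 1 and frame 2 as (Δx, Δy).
(-2.9, -0.2)

The purple circle was at (8.1, 1.5) in frame 1 and (5.2, 1.3) in frame 2.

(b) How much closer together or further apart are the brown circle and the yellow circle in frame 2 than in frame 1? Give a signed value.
-0.5

Distance in frame 1: 6.0. Distance in frame 2: 5.5.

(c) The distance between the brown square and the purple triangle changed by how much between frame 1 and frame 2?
+1.6

Distance in frame 1: 1.3. Distance in frame 2: 2.9.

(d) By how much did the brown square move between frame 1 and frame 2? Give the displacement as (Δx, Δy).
(-1.4, 0.3)

The brown square was at (4.4, 5.0) in frame 1 and (3.0, 5.3) in frame 2.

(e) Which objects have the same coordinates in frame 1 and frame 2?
the red star, the cyan star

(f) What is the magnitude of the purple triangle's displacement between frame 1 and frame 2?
2.9

The purple triangle moved from (4.4, 6.3) to (2.1, 8.1), a distance of √(2.3² + 1.8²) ≈ 2.9.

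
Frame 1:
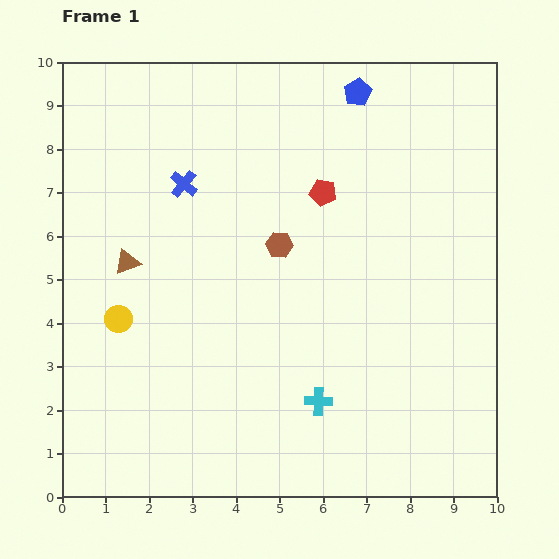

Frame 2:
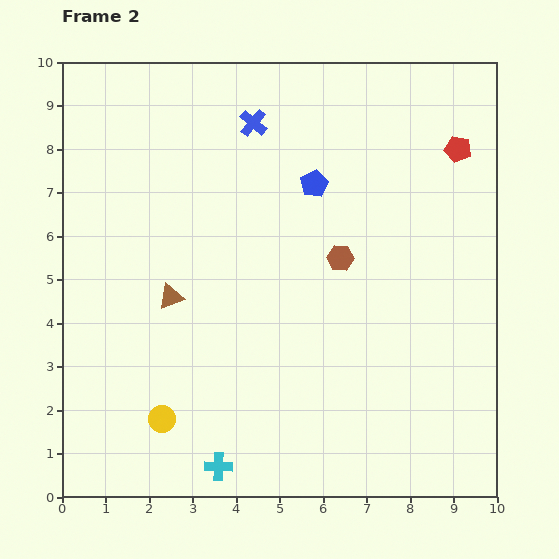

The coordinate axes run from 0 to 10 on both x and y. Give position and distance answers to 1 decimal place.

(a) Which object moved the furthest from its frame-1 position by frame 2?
the red pentagon

(moved 3.3; next 2.7)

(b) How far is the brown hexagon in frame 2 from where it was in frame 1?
1.4

The brown hexagon moved from (5.0, 5.8) to (6.4, 5.5), a distance of √(1.4² + 0.3²) ≈ 1.4.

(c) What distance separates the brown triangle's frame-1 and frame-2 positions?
1.3

The brown triangle moved from (1.5, 5.4) to (2.5, 4.6), a distance of √(1.0² + 0.8²) ≈ 1.3.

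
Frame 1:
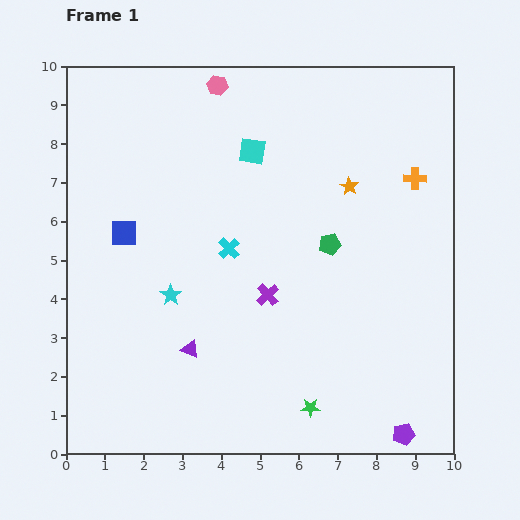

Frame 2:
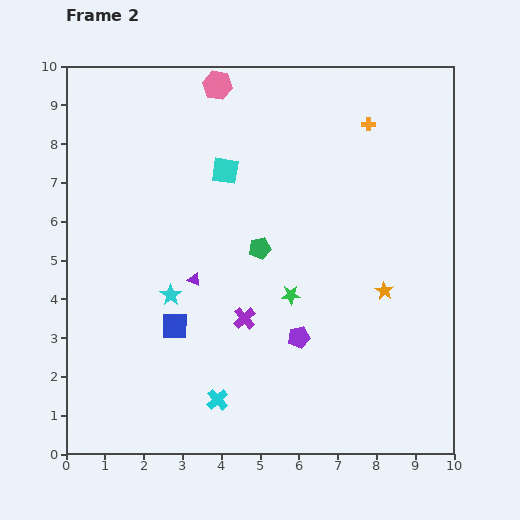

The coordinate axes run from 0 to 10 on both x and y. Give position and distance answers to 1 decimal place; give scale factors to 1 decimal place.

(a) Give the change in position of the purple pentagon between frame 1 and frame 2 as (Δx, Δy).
(-2.7, 2.5)

The purple pentagon was at (8.7, 0.5) in frame 1 and (6.0, 3.0) in frame 2.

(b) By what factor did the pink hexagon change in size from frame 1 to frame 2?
1.4×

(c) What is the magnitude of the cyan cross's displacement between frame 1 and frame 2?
3.9

The cyan cross moved from (4.2, 5.3) to (3.9, 1.4), a distance of √(0.3² + 3.9²) ≈ 3.9.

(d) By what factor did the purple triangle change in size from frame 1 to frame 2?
0.8×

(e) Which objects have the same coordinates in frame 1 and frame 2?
the cyan star, the pink hexagon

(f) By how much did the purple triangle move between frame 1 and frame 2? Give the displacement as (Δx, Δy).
(0.1, 1.8)

The purple triangle was at (3.2, 2.7) in frame 1 and (3.3, 4.5) in frame 2.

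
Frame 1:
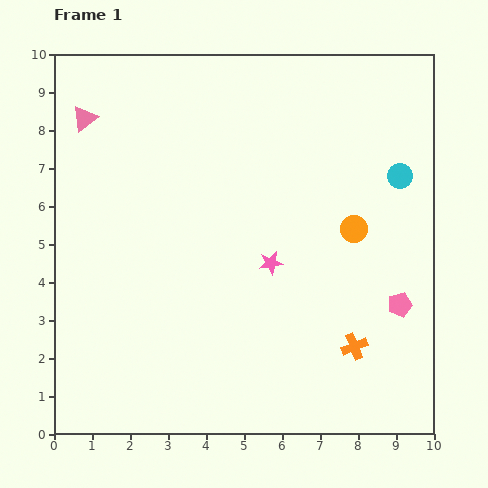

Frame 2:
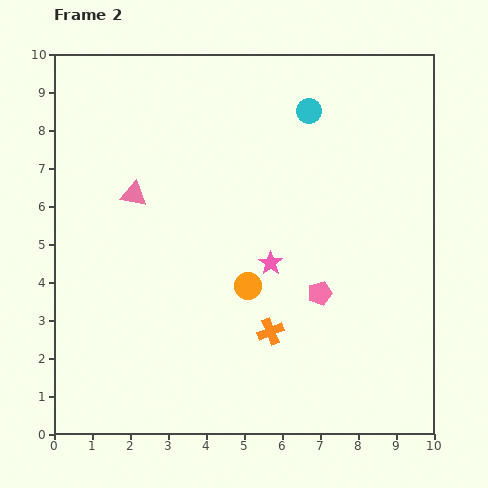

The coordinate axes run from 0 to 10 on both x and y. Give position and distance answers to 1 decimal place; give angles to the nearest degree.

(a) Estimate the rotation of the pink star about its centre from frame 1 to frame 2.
27° counter-clockwise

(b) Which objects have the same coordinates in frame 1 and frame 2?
the pink star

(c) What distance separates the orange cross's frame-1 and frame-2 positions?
2.2

The orange cross moved from (7.9, 2.3) to (5.7, 2.7), a distance of √(2.2² + 0.4²) ≈ 2.2.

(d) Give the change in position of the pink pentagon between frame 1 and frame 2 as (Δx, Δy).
(-2.1, 0.3)

The pink pentagon was at (9.1, 3.4) in frame 1 and (7.0, 3.7) in frame 2.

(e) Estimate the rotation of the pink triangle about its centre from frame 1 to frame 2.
46° clockwise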